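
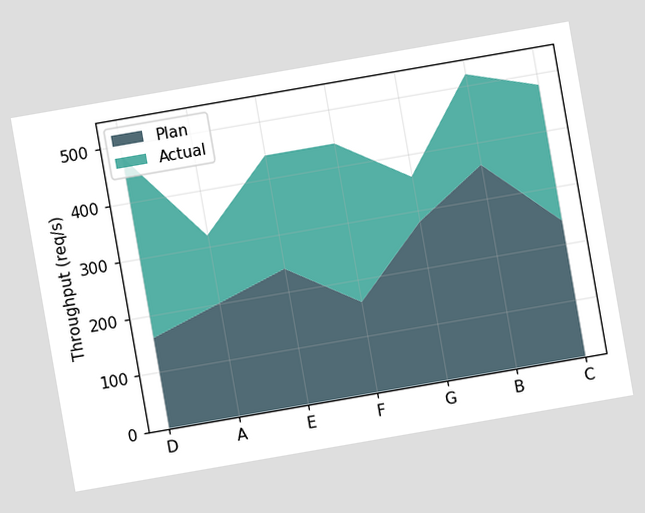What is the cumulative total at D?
The chart is tilted about 10° counter-clockwise. The stacked total at D reaches 480req/s.

480req/s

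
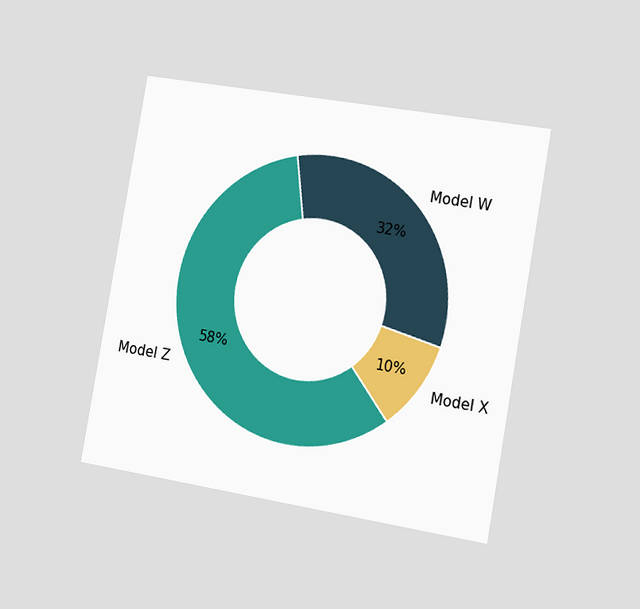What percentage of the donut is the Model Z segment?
The chart is tilted about 10° clockwise and viewed slightly from the right. The Model Z segment takes up 58% of the ring.

58%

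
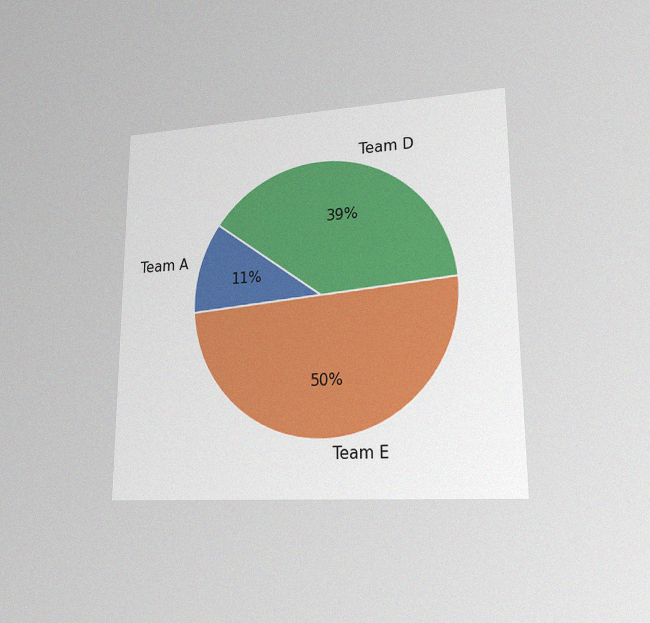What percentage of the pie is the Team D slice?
The chart is viewed at a slight angle, with some photo noise. The Team D slice takes up 39% of the pie.

39%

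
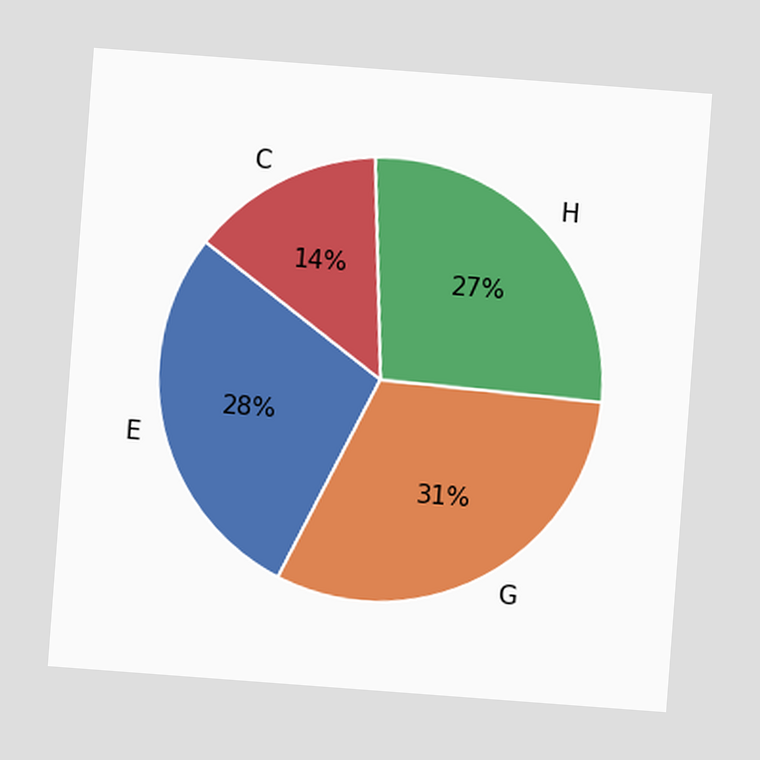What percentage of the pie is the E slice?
The chart is tilted about 4° clockwise. The E slice takes up 28% of the pie.

28%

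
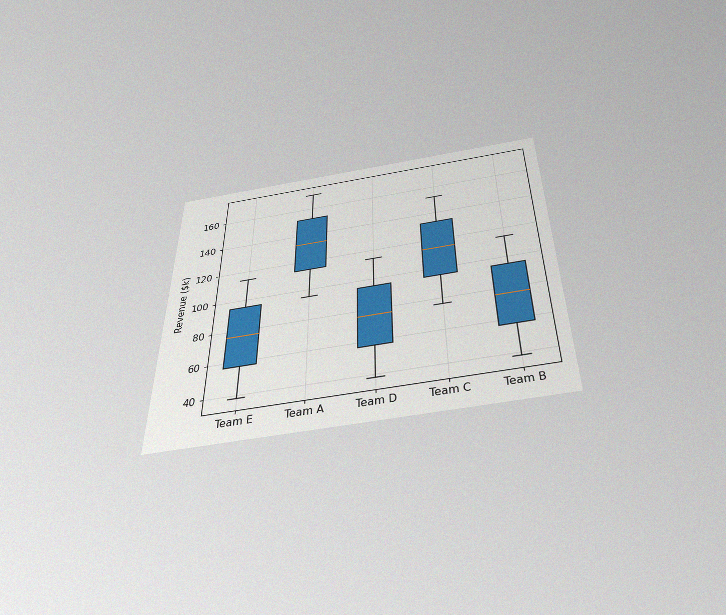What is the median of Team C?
$114k

The chart is viewed slightly from below, with some photo noise. The median line in the Team C box sits at $114k.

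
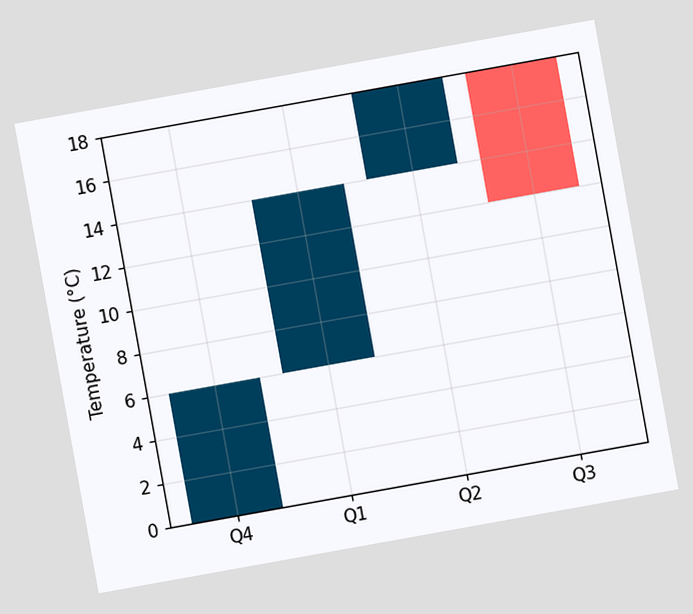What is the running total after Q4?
6°C

The chart is tilted about 10° counter-clockwise. After Q4 the running total reaches 6°C.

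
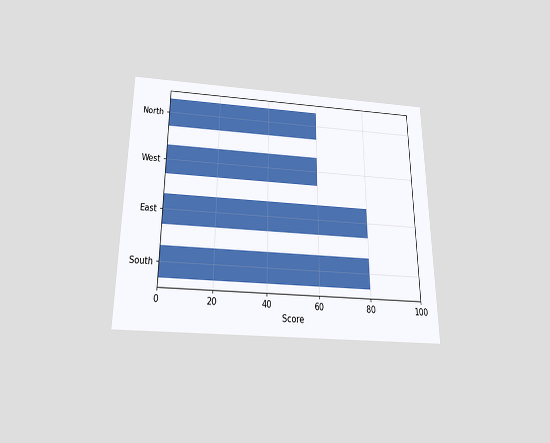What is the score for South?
80

The chart is viewed slightly from below. Reading along the chart's x-axis, the South bar reaches 80.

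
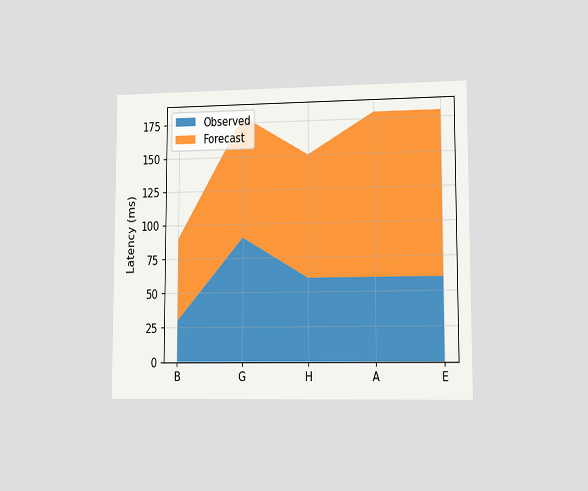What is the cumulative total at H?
150ms

The chart is viewed at a slight angle. The stacked total at H reaches 150ms.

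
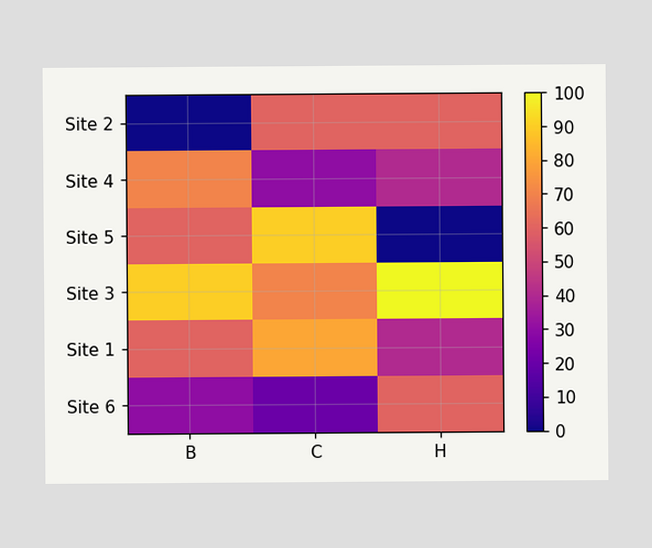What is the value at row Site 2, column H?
Matching cell (Site 2, H) against the colorbar gives 60.

60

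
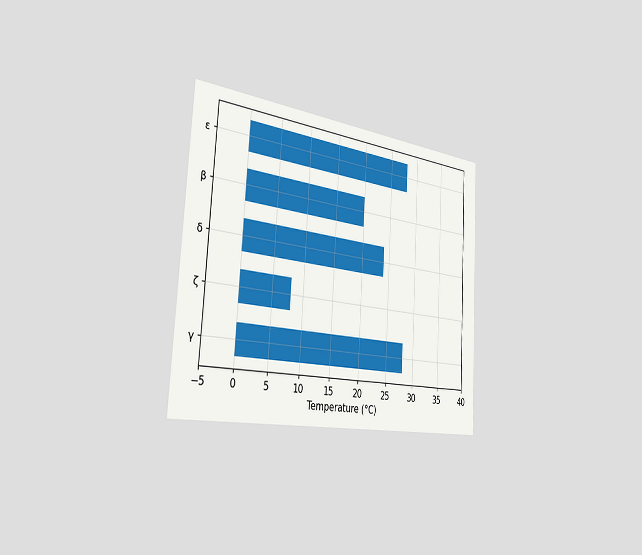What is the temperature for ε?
28°C

The chart is tilted about 3° clockwise and viewed slightly from the left. Reading along the chart's x-axis, the ε bar reaches 28°C.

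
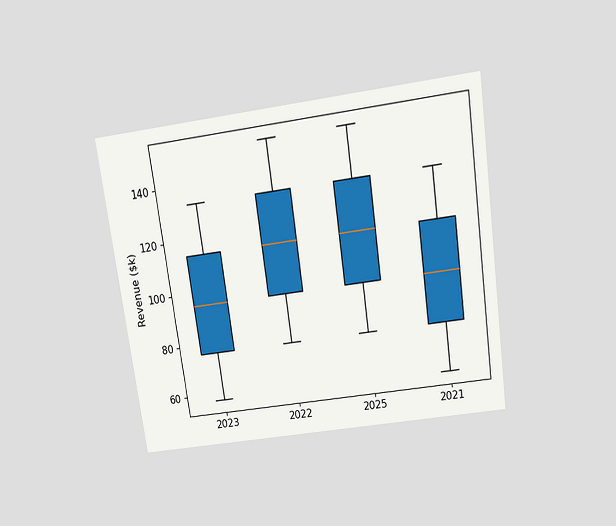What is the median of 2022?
$114k

The chart is tilted about 8° counter-clockwise and viewed slightly from above. The median line in the 2022 box sits at $114k.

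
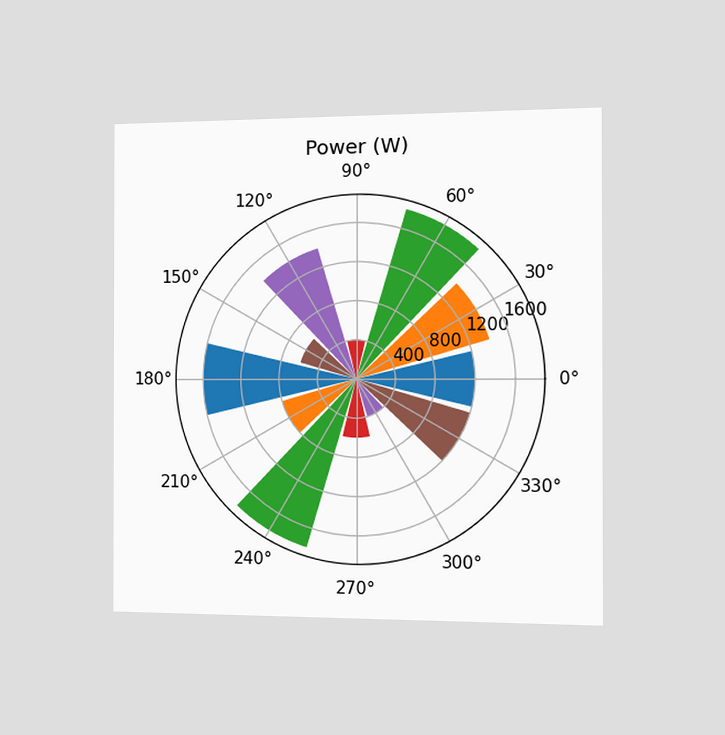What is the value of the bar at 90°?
The chart is viewed slightly from the right. The bar at 90° reaches 400W on the radial axis.

400W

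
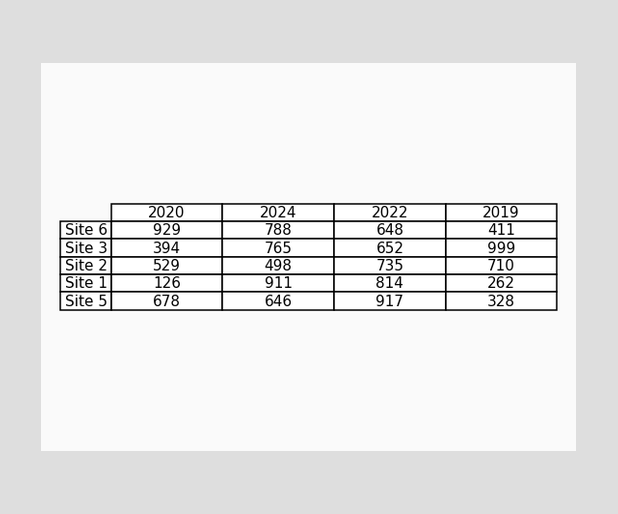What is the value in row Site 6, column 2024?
The (Site 6, 2024) cell reads 788.

788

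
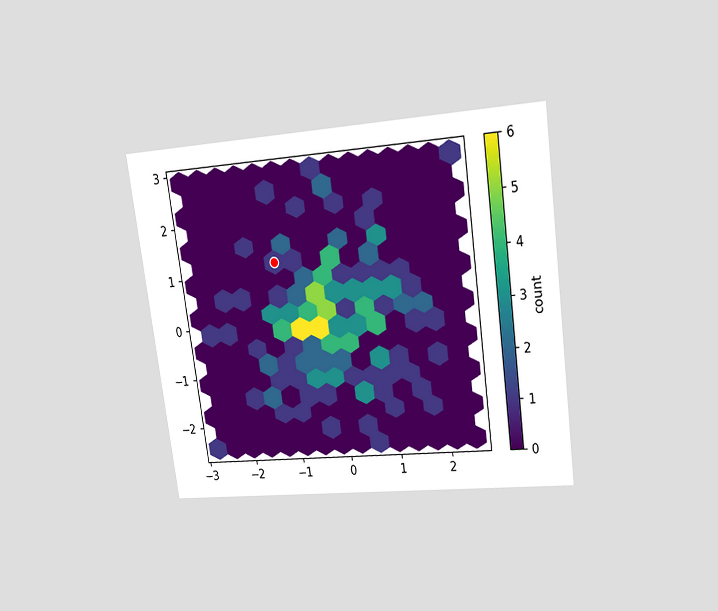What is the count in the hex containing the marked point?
The chart is tilted about 8° counter-clockwise and viewed at a slight angle. The marked hex reads 1 on the colorbar.

1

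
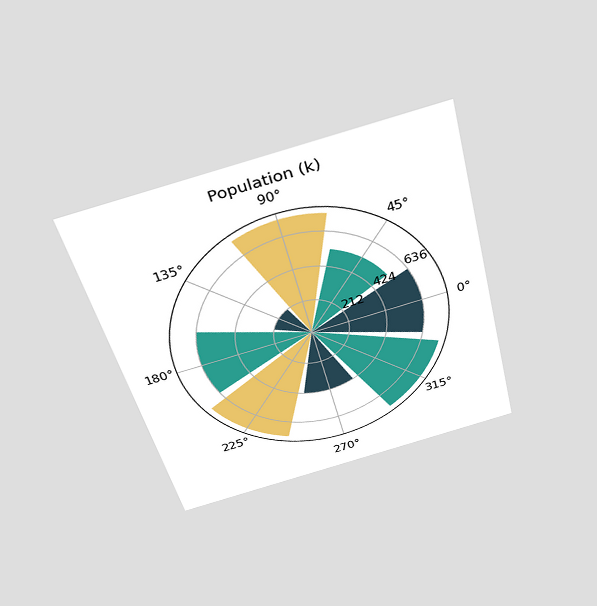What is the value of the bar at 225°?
The chart is tilted about 14° counter-clockwise and viewed slightly from above. The bar at 225° reaches 742k on the radial axis.

742k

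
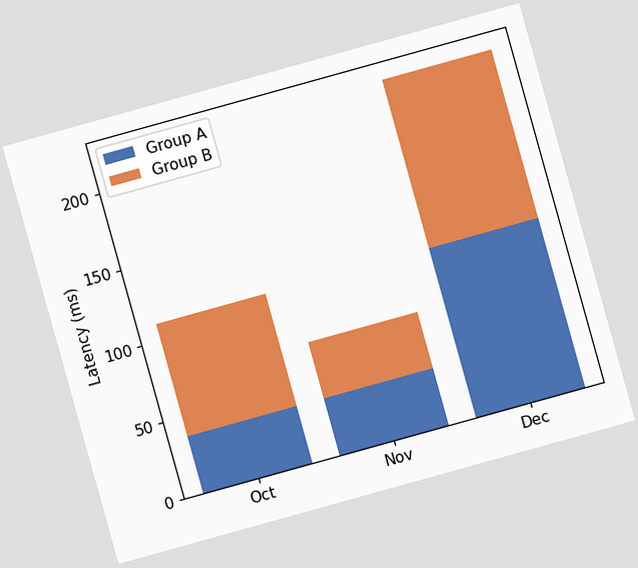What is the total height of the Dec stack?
222ms

The chart is tilted about 16° counter-clockwise. The Dec stack's top reaches 222ms on the y-axis.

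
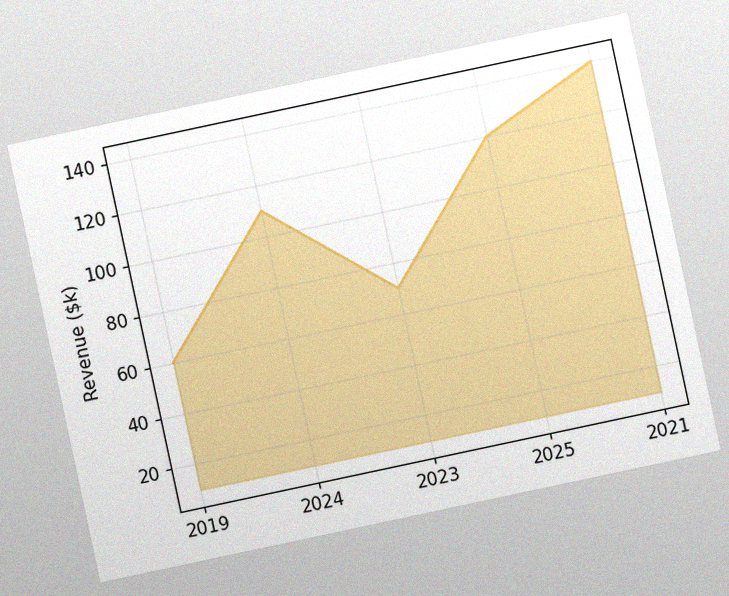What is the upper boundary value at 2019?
$60k

The chart is tilted about 12° counter-clockwise, with some photo noise. At 2019 the upper boundary is at $60k.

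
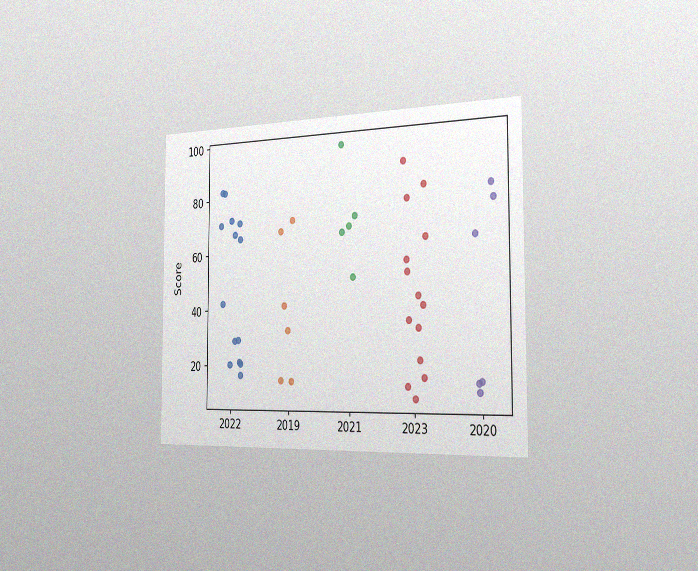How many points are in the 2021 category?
5

The chart is viewed slightly from the right, with some photo noise. Counting the markers in the 2021 column gives 5.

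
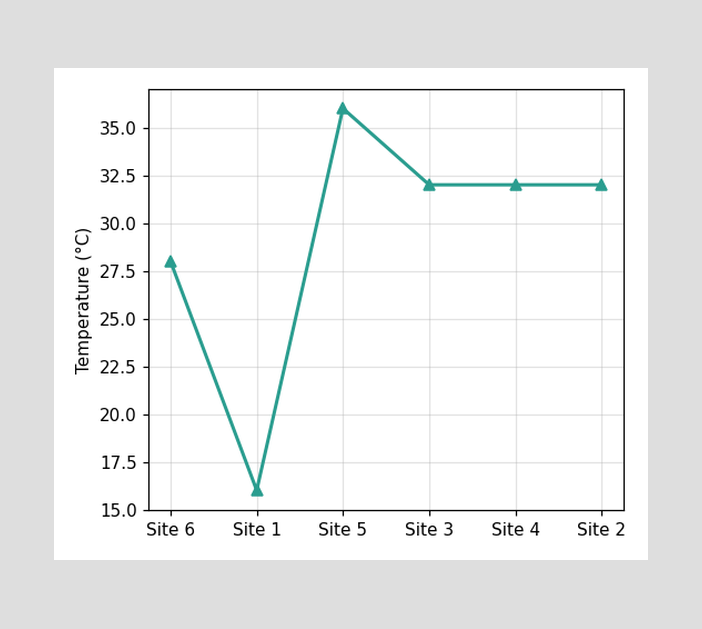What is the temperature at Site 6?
28°C

At Site 6, the line is at 28°C.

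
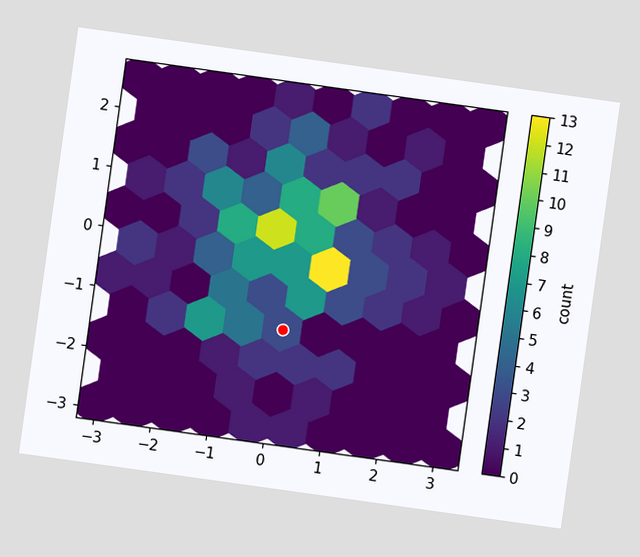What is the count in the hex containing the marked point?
3

The chart is tilted about 8° clockwise. The marked hex reads 3 on the colorbar.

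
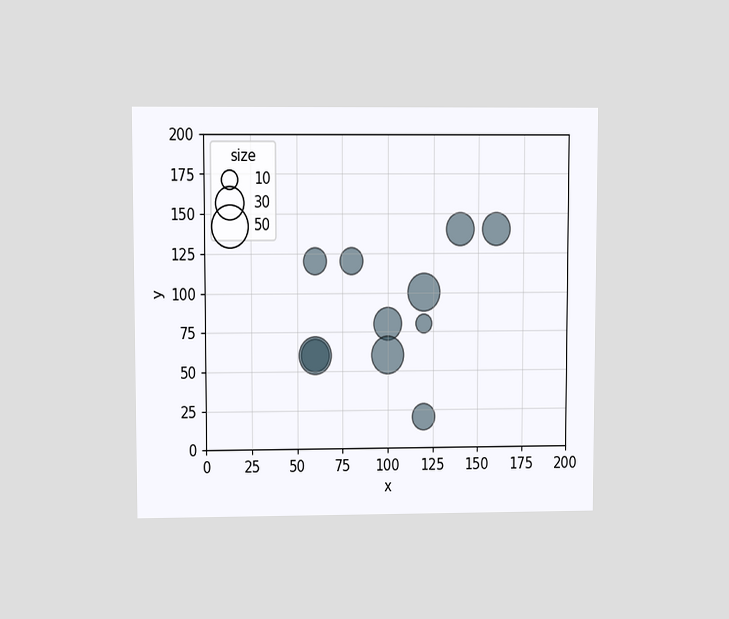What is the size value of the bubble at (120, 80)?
The chart is viewed at a slight angle. Matching the bubble at (120, 80) against the size legend gives 10.

10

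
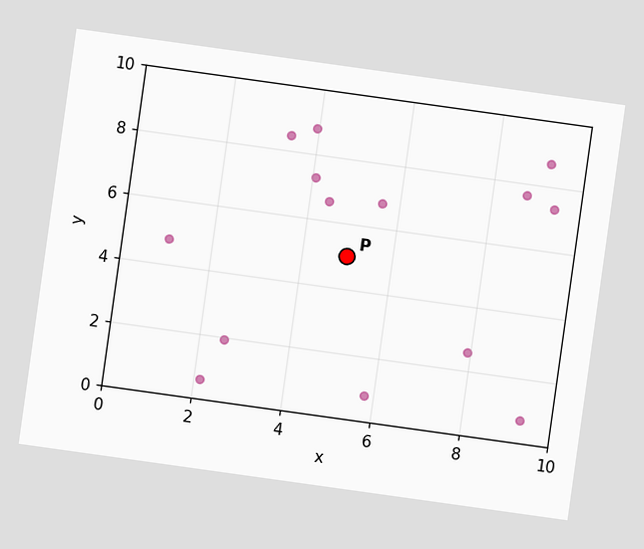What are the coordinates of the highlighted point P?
The chart is tilted about 8° clockwise. Following the gridlines from P to each axis, P sits at (5, 5).

(5, 5)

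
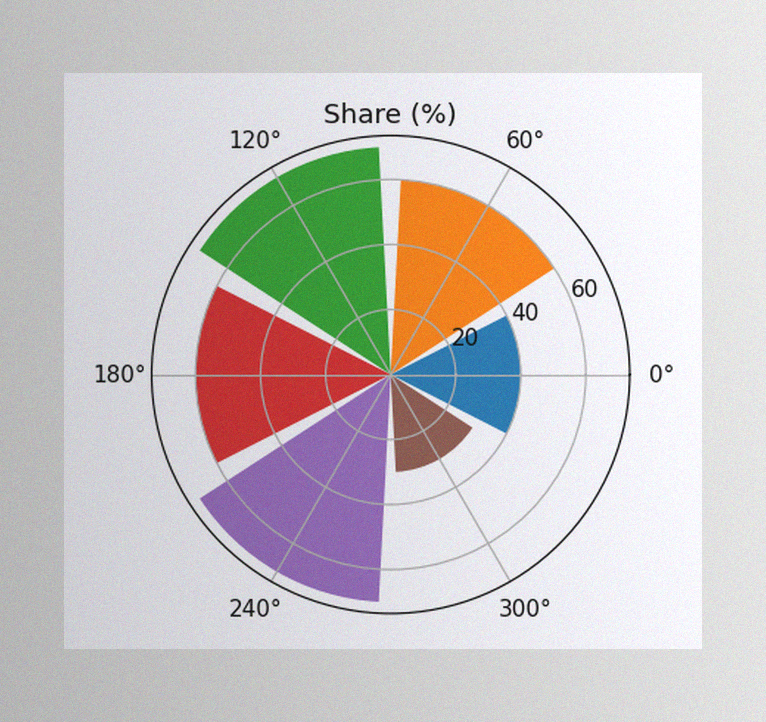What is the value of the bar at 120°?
70%

The image has some photo noise and uneven lighting. The bar at 120° reaches 70% on the radial axis.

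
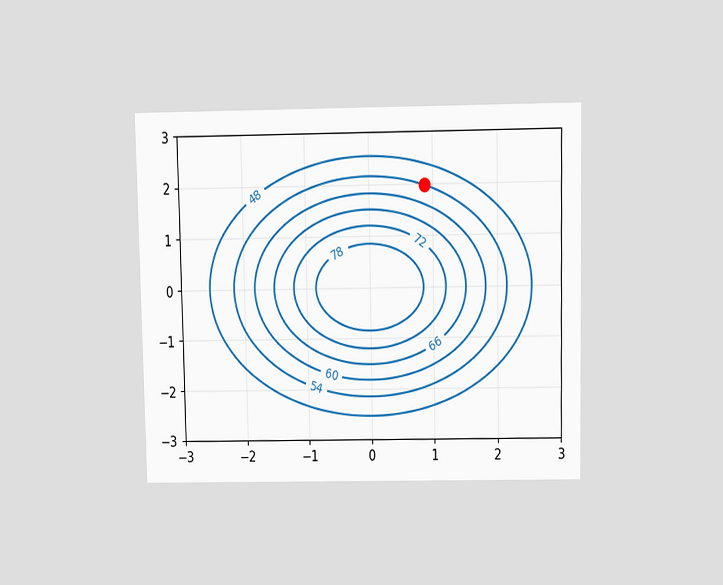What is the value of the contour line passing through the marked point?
The chart is viewed slightly from above. The marked point sits on the contour labelled 54.

54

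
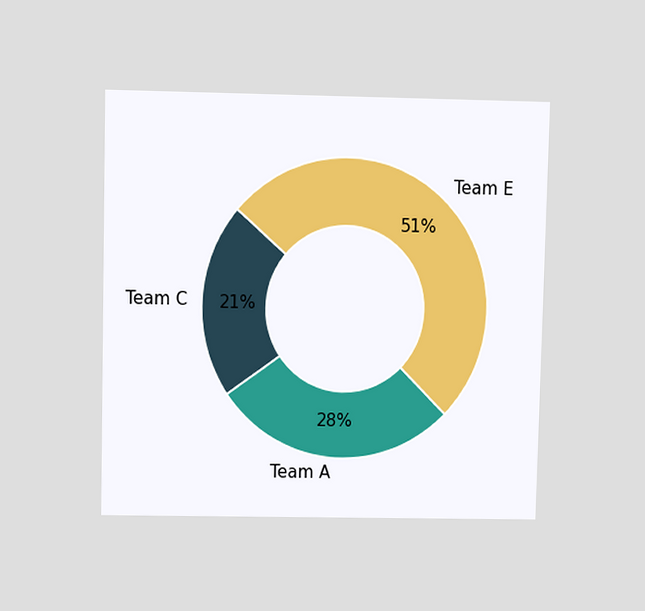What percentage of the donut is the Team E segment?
51%

The chart is viewed at a slight angle. The Team E segment takes up 51% of the ring.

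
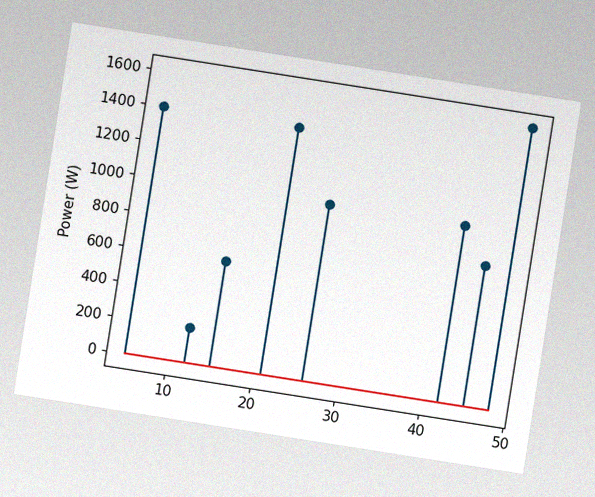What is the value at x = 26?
The chart is tilted about 9° clockwise, with some photo noise. The stem at x=26 reaches 1000W.

1000W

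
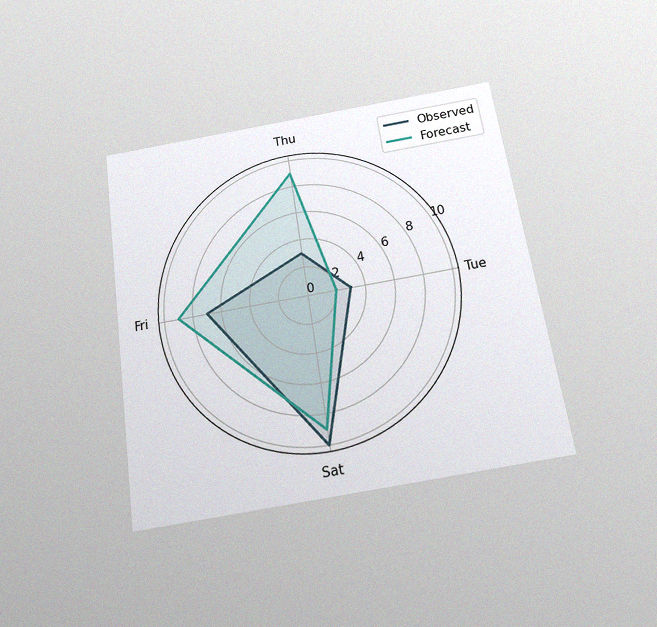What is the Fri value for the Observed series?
The chart is tilted about 8° counter-clockwise and viewed slightly from below, with some photo noise. On the Fri axis, Observed reaches 7.

7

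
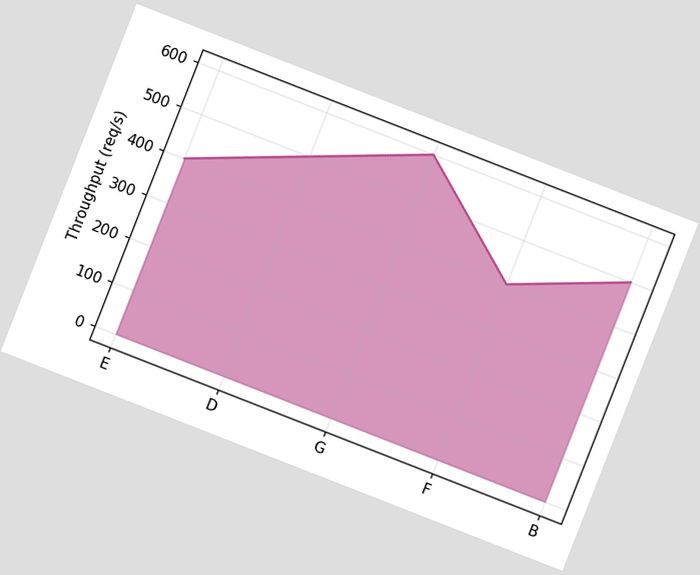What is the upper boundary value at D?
500req/s

The chart is tilted about 21° clockwise. At D the upper boundary is at 500req/s.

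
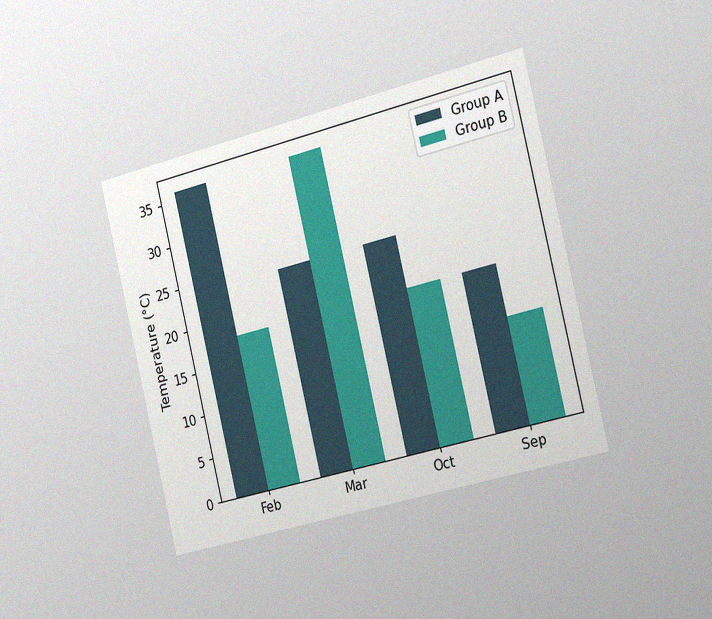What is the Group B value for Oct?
18°C

The chart is tilted about 14° counter-clockwise and viewed slightly from the right, with some photo noise. The Group B bar at Oct reaches 18°C on the y-axis.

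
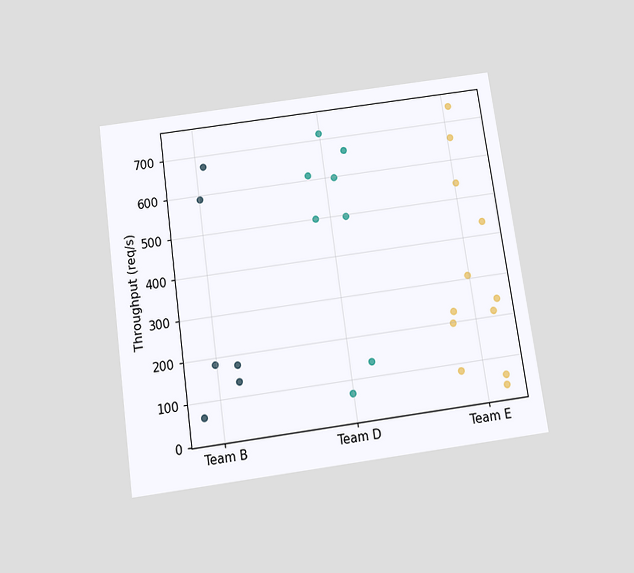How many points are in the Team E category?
12

The chart is tilted about 8° counter-clockwise and viewed slightly from below. Counting the markers in the Team E column gives 12.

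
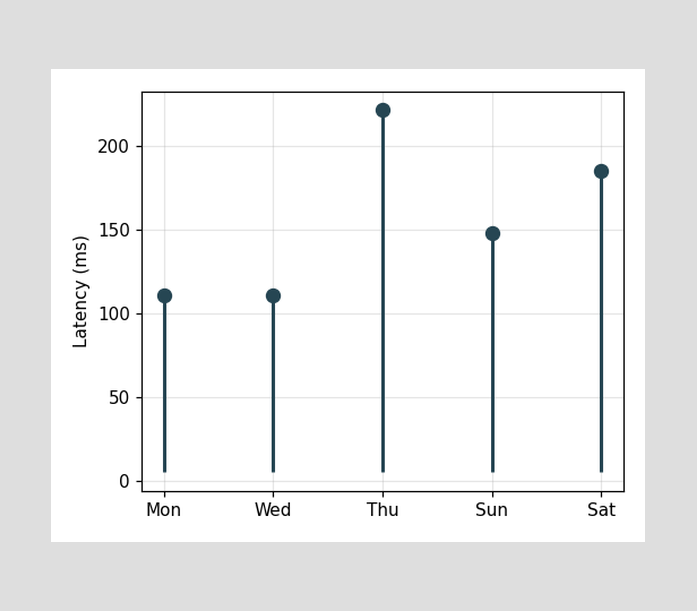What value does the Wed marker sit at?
111ms

The Wed marker sits at 111ms.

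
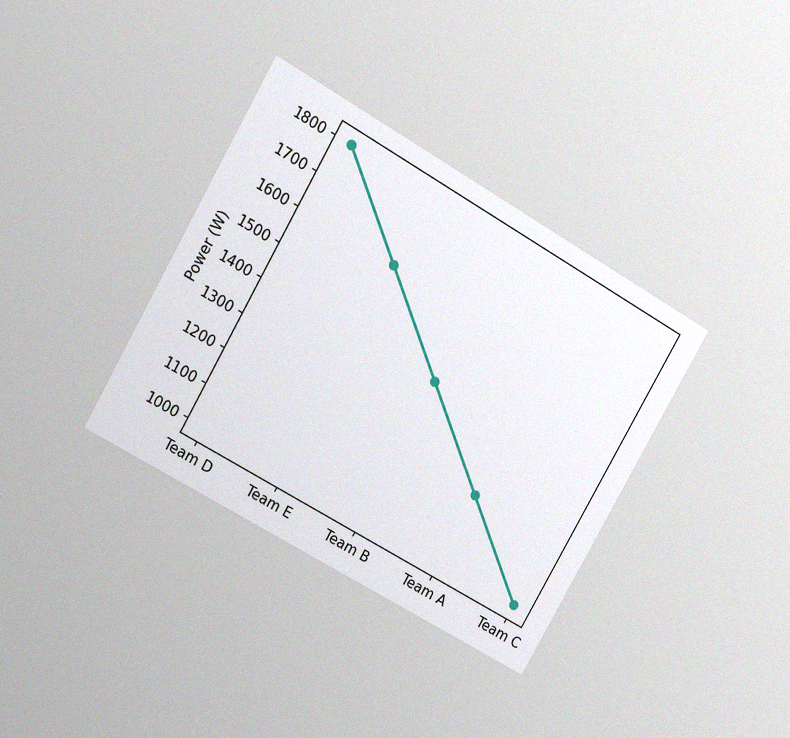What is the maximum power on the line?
1800W

The chart is tilted about 30° clockwise and viewed at a slight angle, with some photo noise. The highest point is at Team D, and reading across to the y-axis gives 1800W.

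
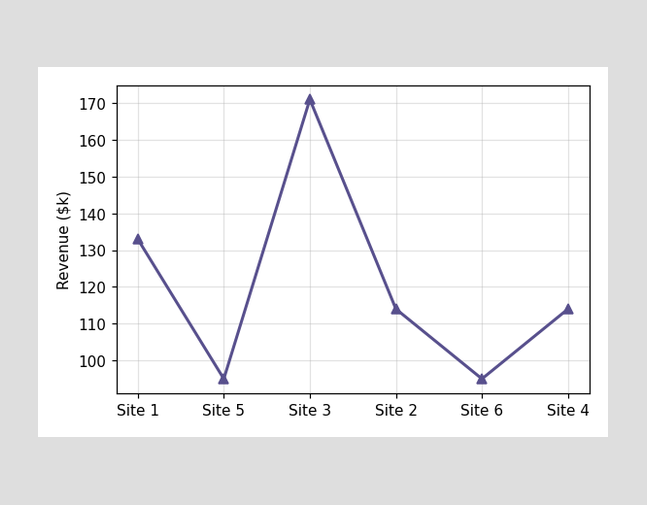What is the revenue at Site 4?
$114k

At Site 4, the line is at $114k.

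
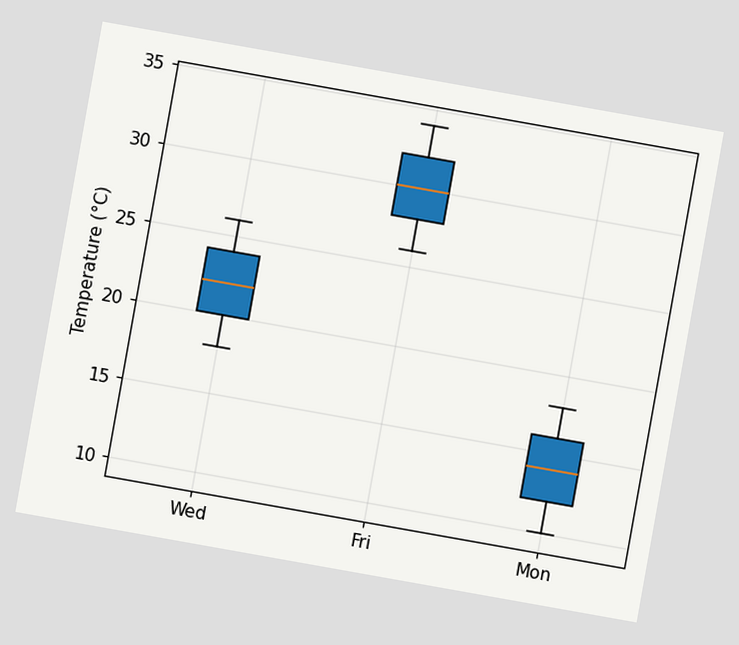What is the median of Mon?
The chart is tilted about 10° clockwise. The median line in the Mon box sits at 14°C.

14°C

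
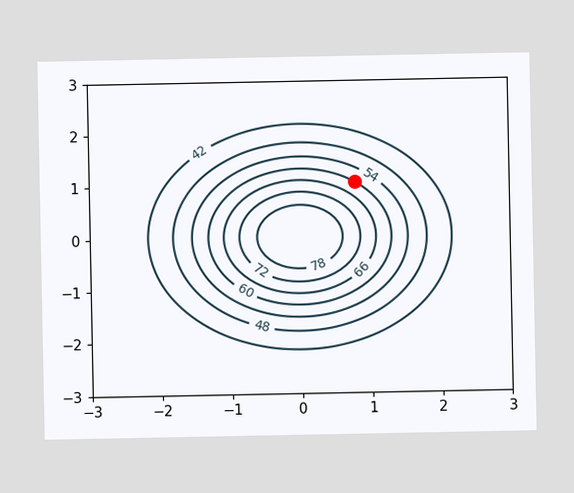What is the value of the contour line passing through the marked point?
60

The marked point sits on the contour labelled 60.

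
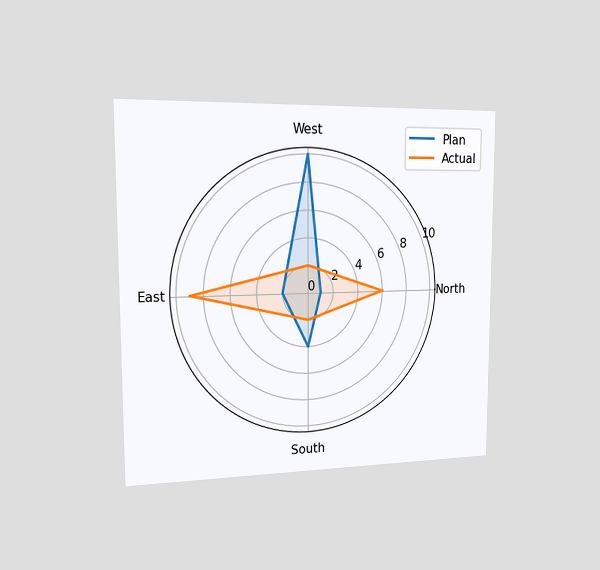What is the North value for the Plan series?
1

The chart is viewed slightly from the left. On the North axis, Plan reaches 1.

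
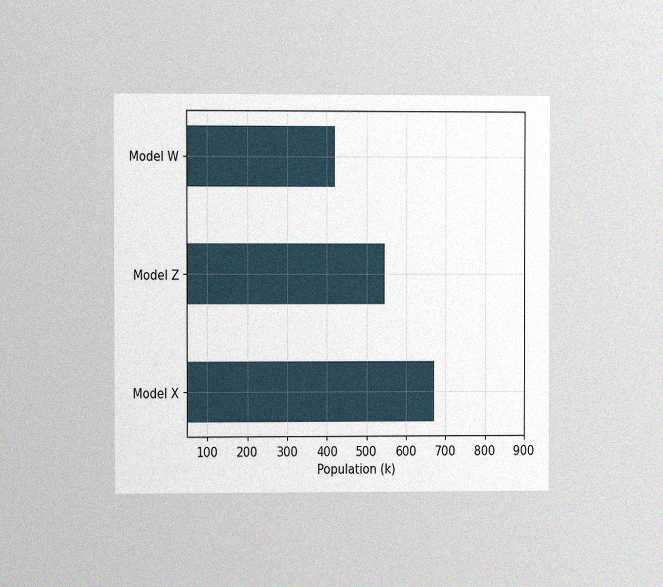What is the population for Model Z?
546k

The chart is viewed at a slight angle, with some photo noise. Reading along the chart's x-axis, the Model Z bar reaches 546k.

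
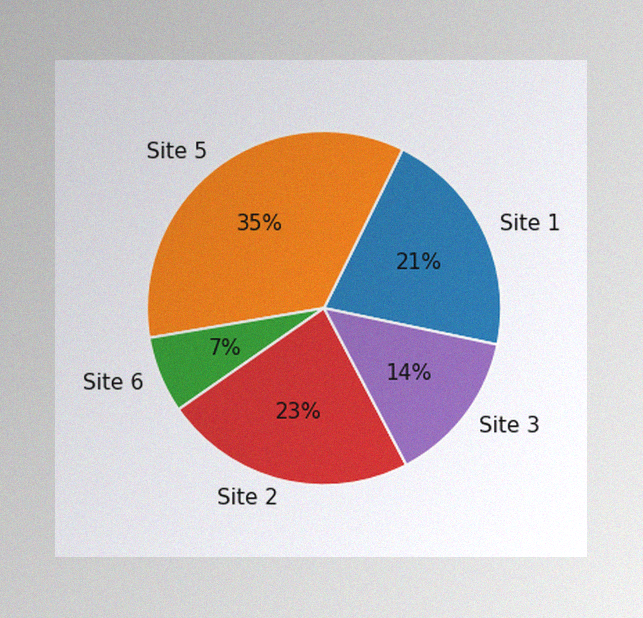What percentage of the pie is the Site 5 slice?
The image has some photo noise and uneven lighting. The Site 5 slice takes up 35% of the pie.

35%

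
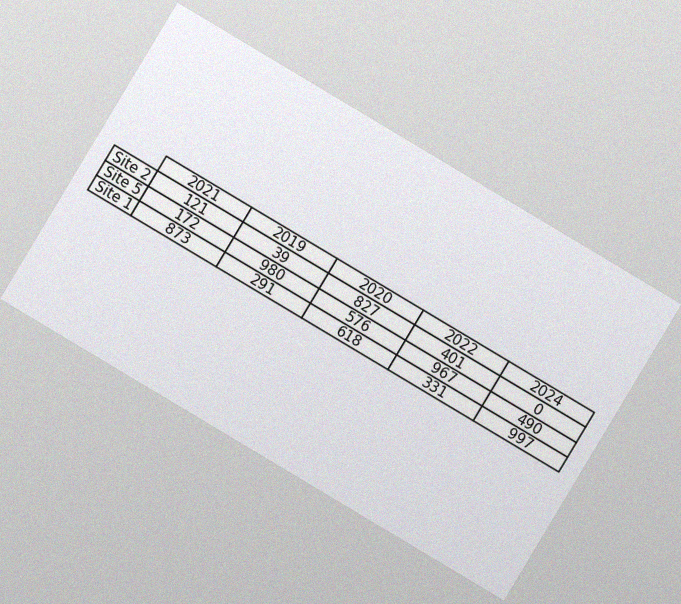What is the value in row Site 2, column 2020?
827

The chart is tilted about 31° clockwise, with some photo noise. The (Site 2, 2020) cell reads 827.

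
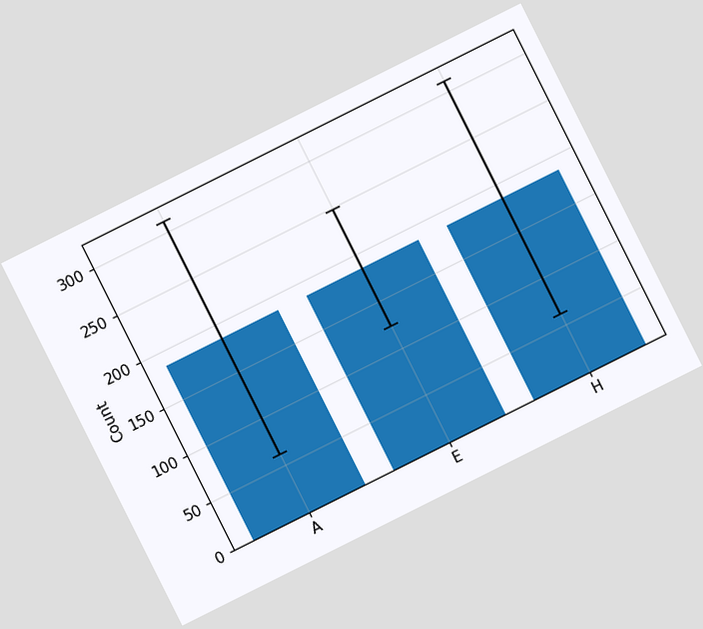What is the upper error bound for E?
248

The chart is tilted about 27° counter-clockwise. The E bar's upper whisker reaches 248.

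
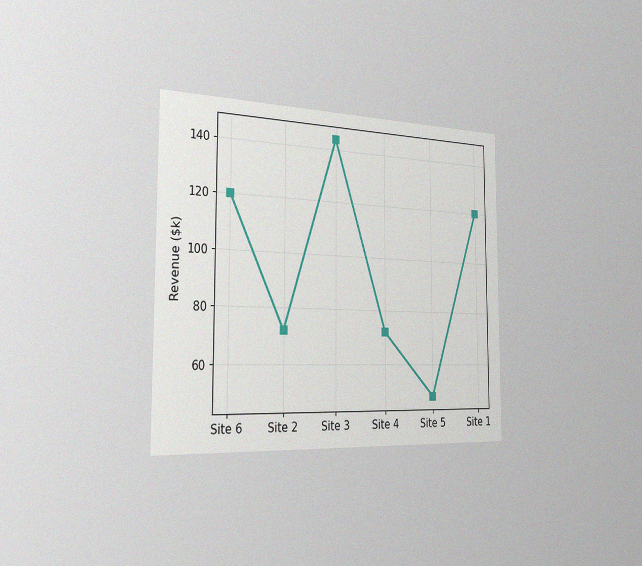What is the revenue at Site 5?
$48k

The chart is viewed slightly from the left, with some photo noise. At Site 5, the line is at $48k.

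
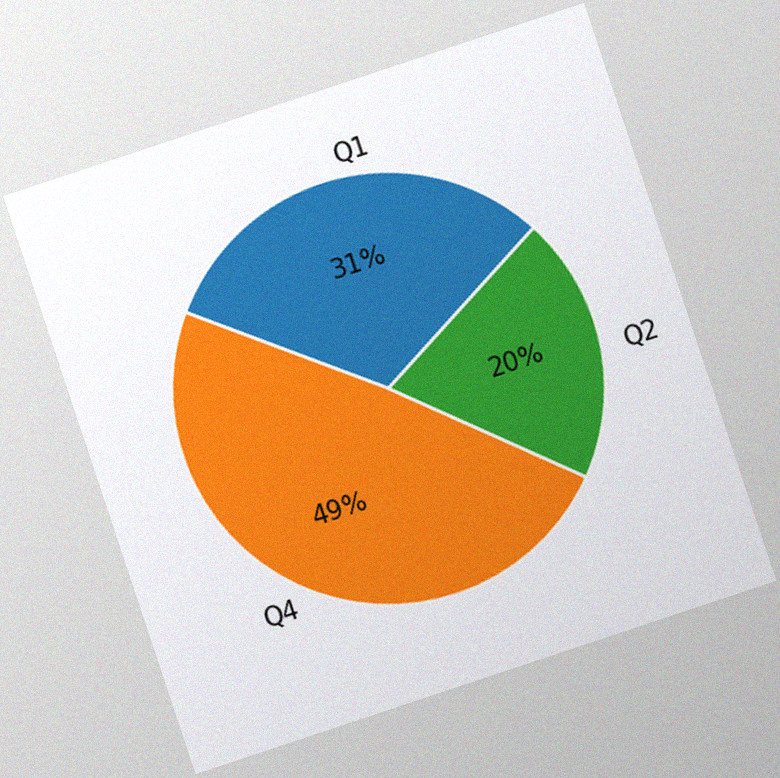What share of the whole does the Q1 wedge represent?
The chart is tilted about 18° counter-clockwise, with some photo noise. The Q1 slice takes up 31% of the pie.

31%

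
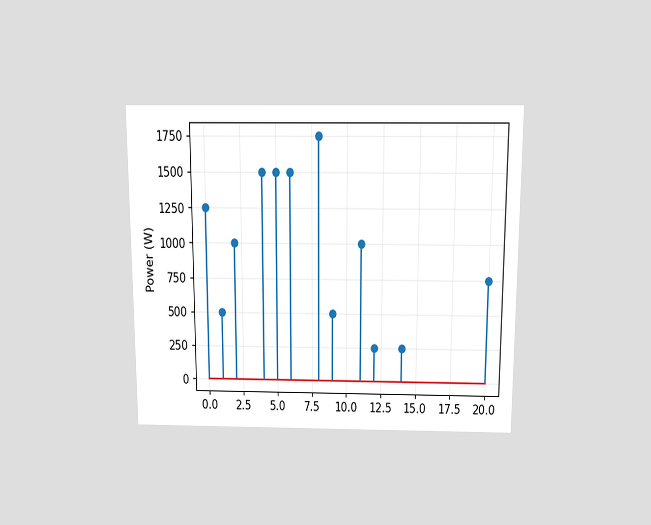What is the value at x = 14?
The chart is viewed slightly from above. The stem at x=14 reaches 250W.

250W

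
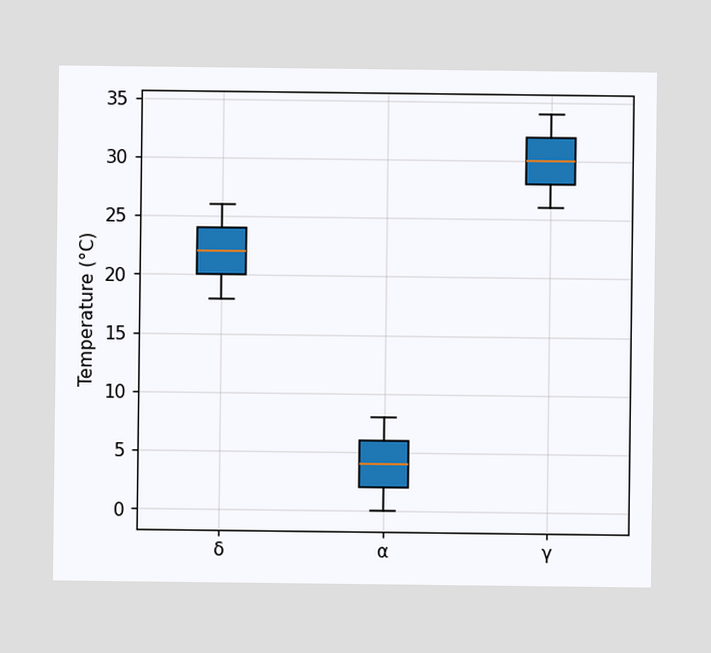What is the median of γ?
30°C

The median line in the γ box sits at 30°C.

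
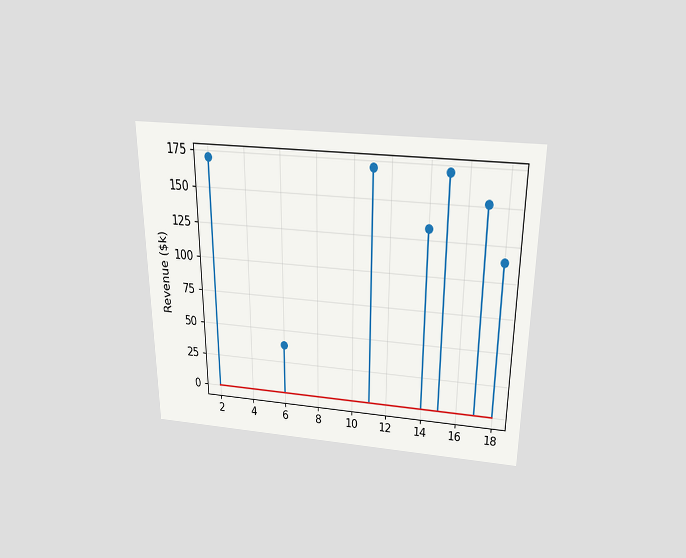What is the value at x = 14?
$133k

The chart is viewed slightly from above. The stem at x=14 reaches $133k.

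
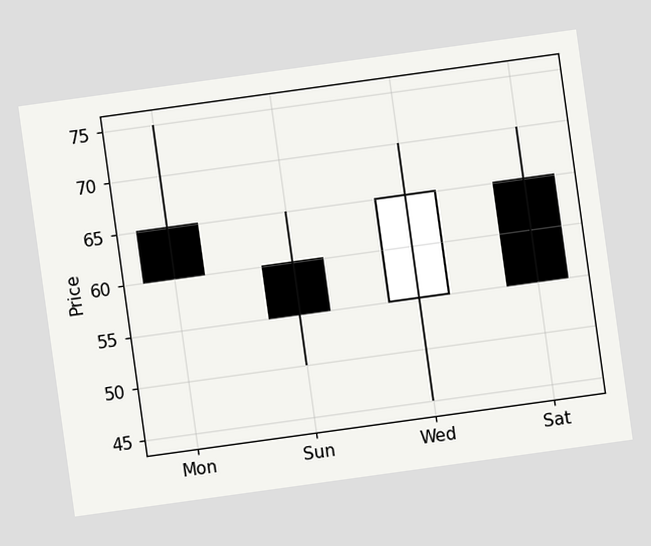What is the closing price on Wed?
65

The chart is tilted about 8° counter-clockwise. The Wed candle closes at 65.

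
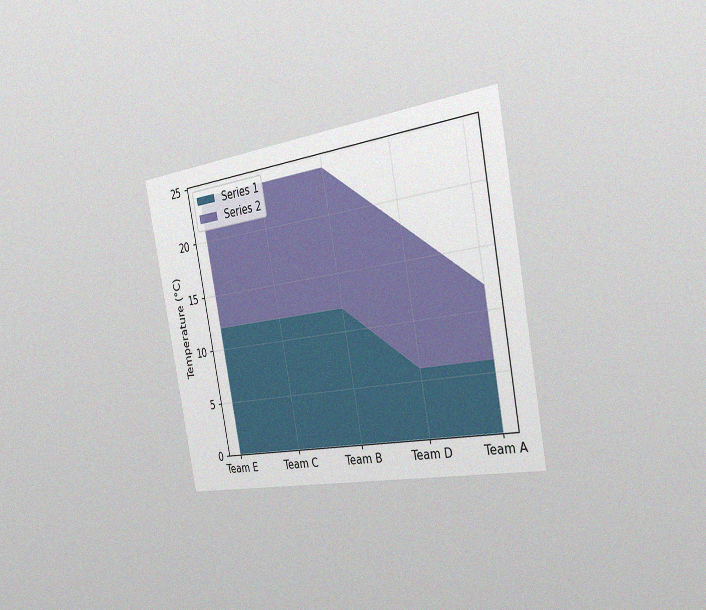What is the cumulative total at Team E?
The chart is tilted about 11° counter-clockwise and viewed slightly from the right, with some photo noise. The stacked total at Team E reaches 24°C.

24°C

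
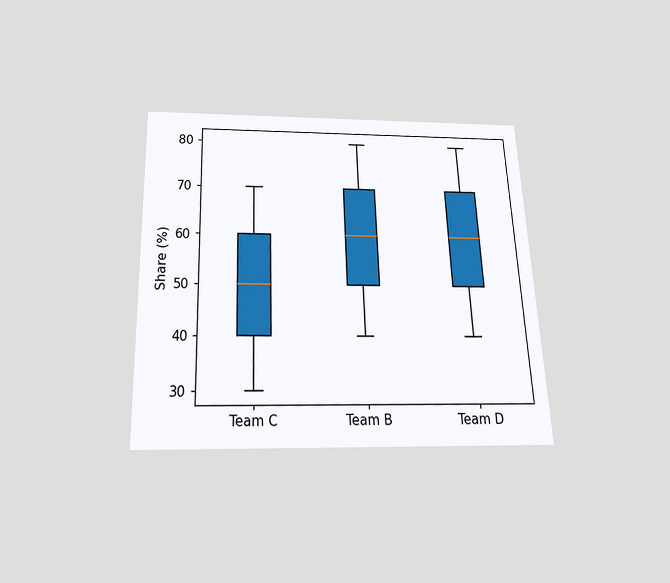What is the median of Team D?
60%

The chart is tilted about 2° counter-clockwise and viewed slightly from below. The median line in the Team D box sits at 60%.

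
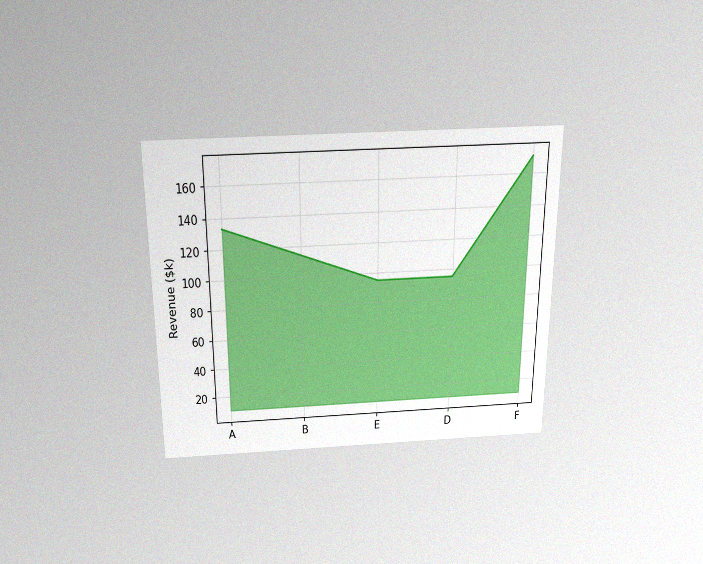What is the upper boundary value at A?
The chart is viewed slightly from above, with some photo noise. At A the upper boundary is at $133k.

$133k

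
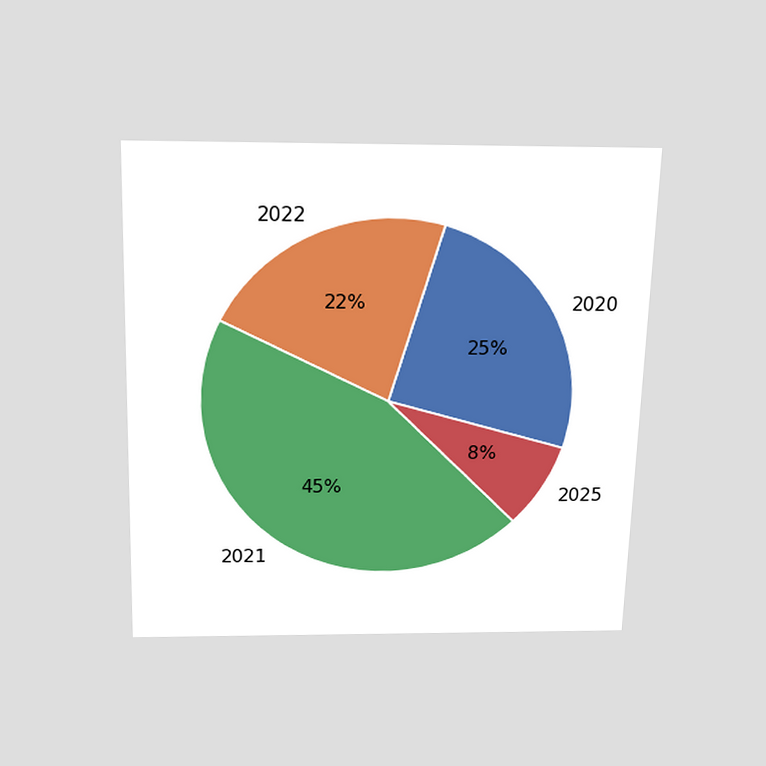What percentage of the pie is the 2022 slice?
22%

The chart is viewed slightly from above. The 2022 slice takes up 22% of the pie.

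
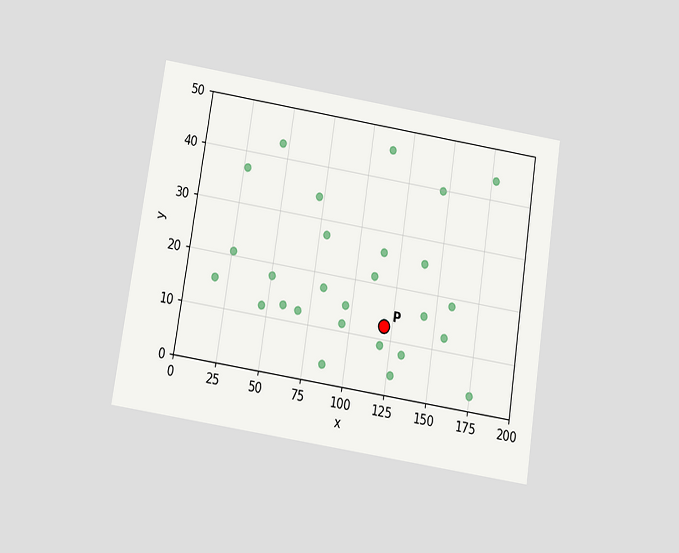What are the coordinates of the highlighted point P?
(120, 12.5)

The chart is tilted about 9° clockwise and viewed slightly from below. Following the gridlines from P to each axis, P sits at (120, 12.5).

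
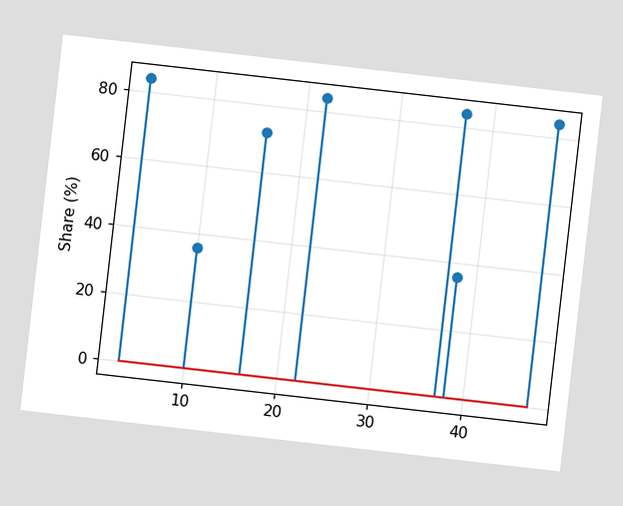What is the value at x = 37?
The chart is tilted about 6° clockwise. The stem at x=37 reaches 84%.

84%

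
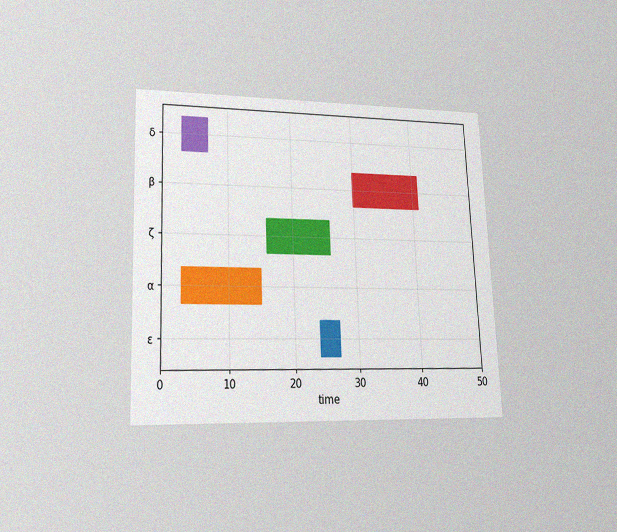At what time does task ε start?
24

The chart is tilted about 2° counter-clockwise and viewed at a slight angle, with some photo noise. The ε bar begins at t=24.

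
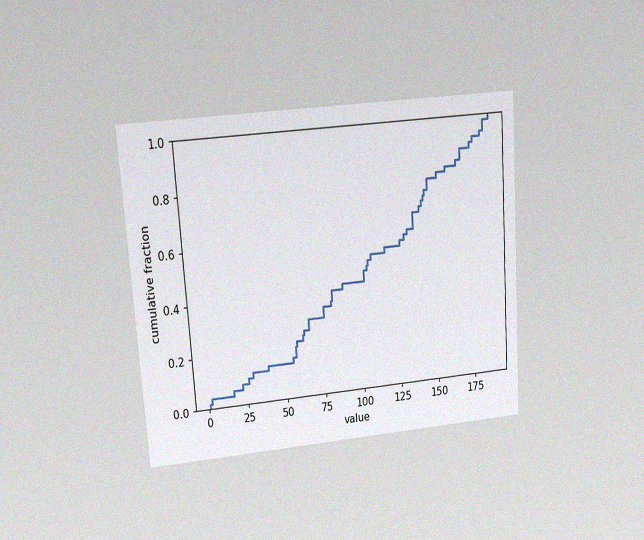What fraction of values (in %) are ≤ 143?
The chart is tilted about 4° counter-clockwise and viewed at a slight angle, with some photo noise. At x=143 the ECDF step is at 72%.

72%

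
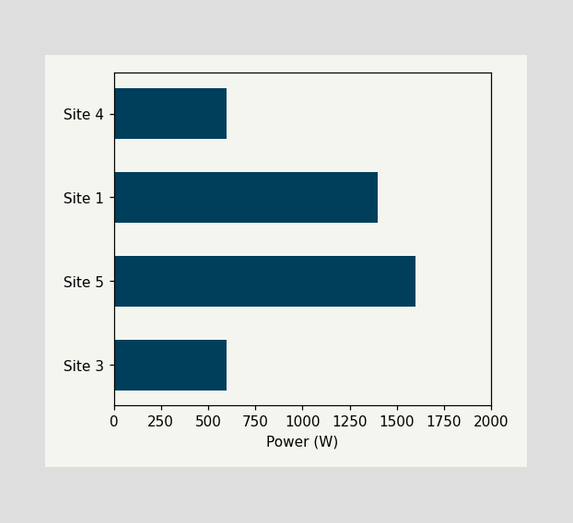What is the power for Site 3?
Reading along the chart's x-axis, the Site 3 bar reaches 600W.

600W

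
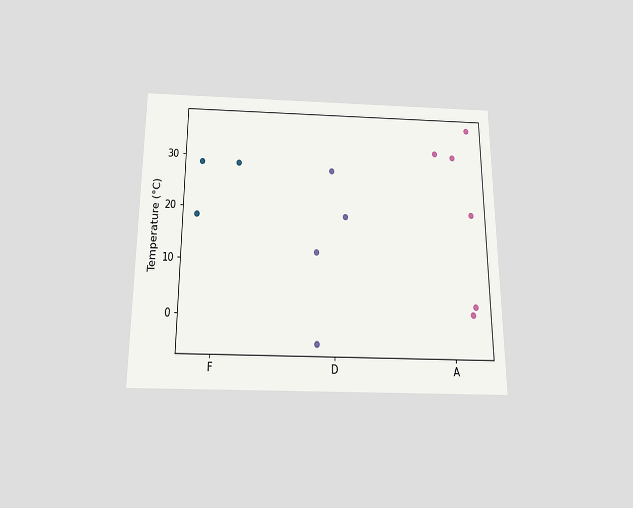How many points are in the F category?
3

The chart is viewed slightly from below. Counting the markers in the F column gives 3.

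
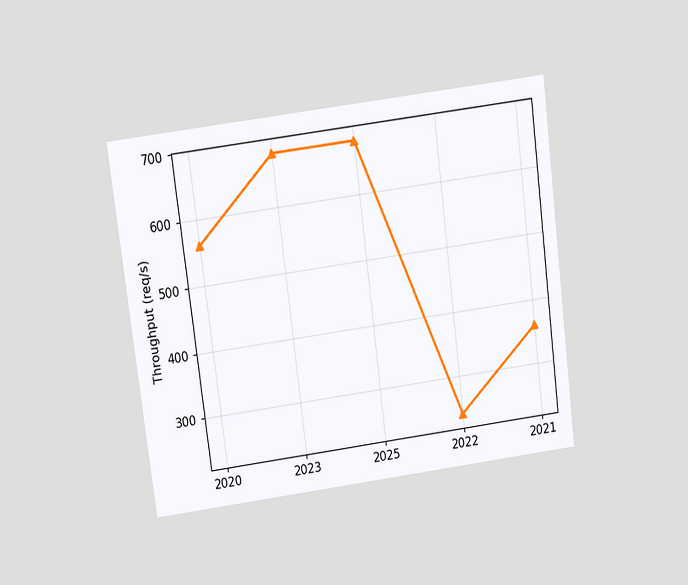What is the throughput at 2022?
240req/s

The chart is tilted about 7° counter-clockwise and viewed slightly from above. At 2022, the line is at 240req/s.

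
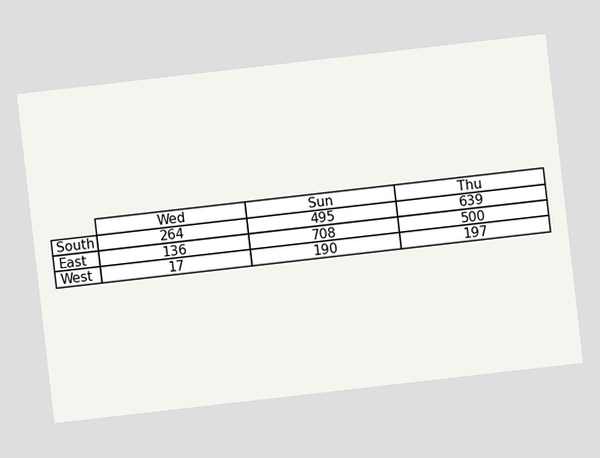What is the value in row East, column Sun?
The chart is tilted about 7° counter-clockwise. The (East, Sun) cell reads 708.

708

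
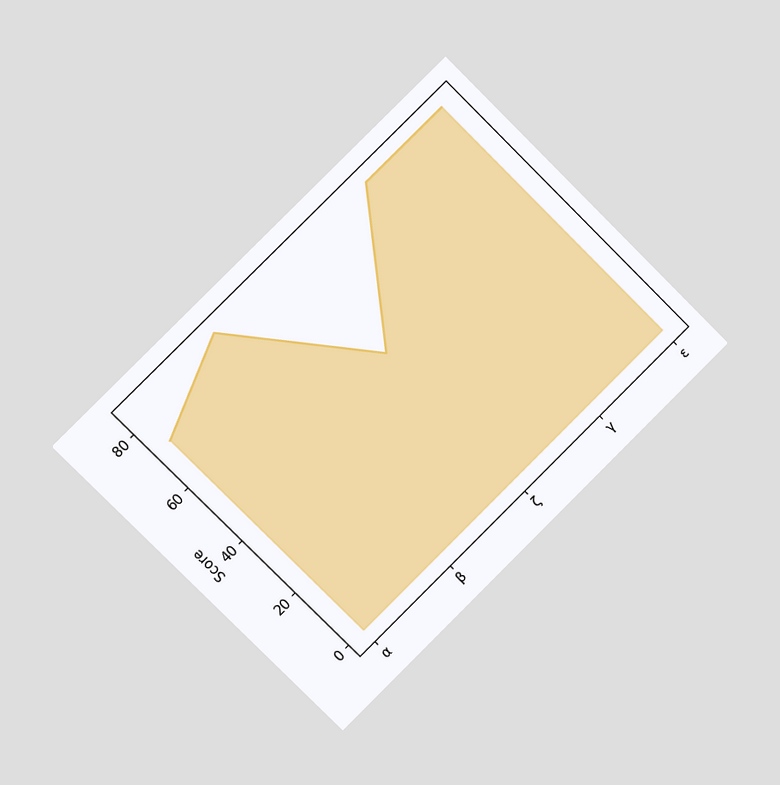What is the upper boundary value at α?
72

The chart is tilted about 45° counter-clockwise and viewed slightly from the left. At α the upper boundary is at 72.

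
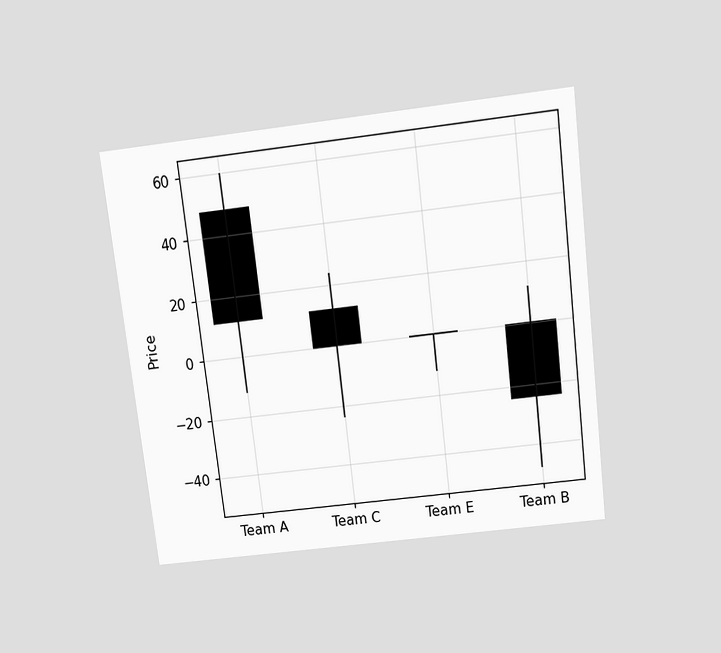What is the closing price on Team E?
0

The chart is tilted about 7° counter-clockwise and viewed slightly from above. The Team E candle closes at 0.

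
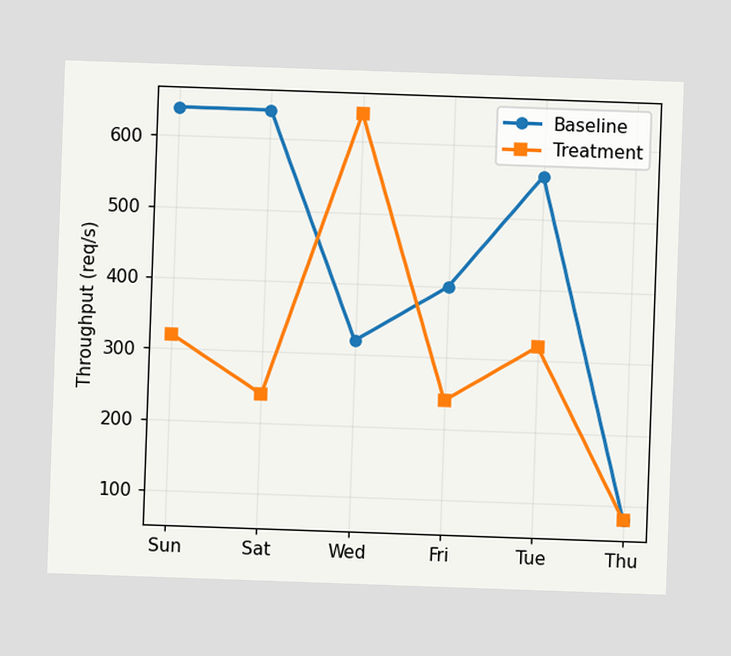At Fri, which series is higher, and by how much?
Baseline, by 160req/s

The chart is tilted about 2° clockwise. At Fri, Baseline sits above the other line by 160req/s.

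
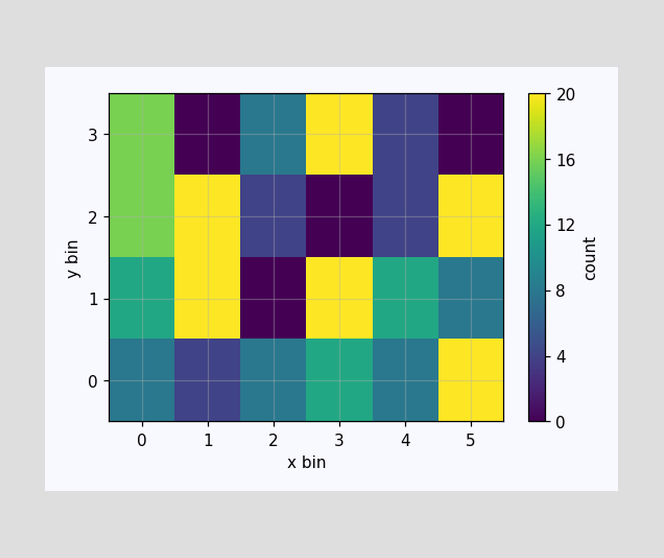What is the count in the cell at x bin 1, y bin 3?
0

Matching the cell (1, 3) against the colorbar gives 0.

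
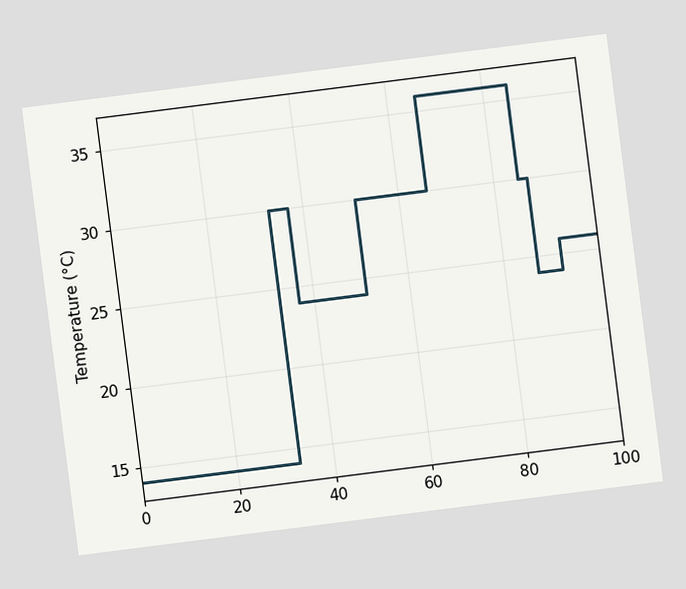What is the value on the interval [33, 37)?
The chart is tilted about 7° counter-clockwise. On [33, 37) the step sits at 30°C.

30°C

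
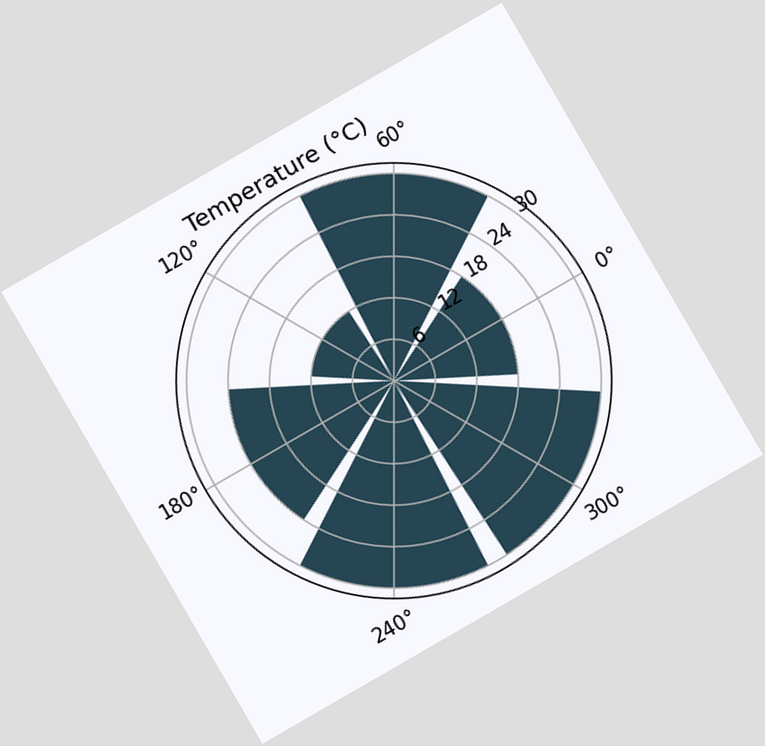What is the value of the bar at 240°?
The chart is tilted about 30° counter-clockwise. The bar at 240° reaches 30°C on the radial axis.

30°C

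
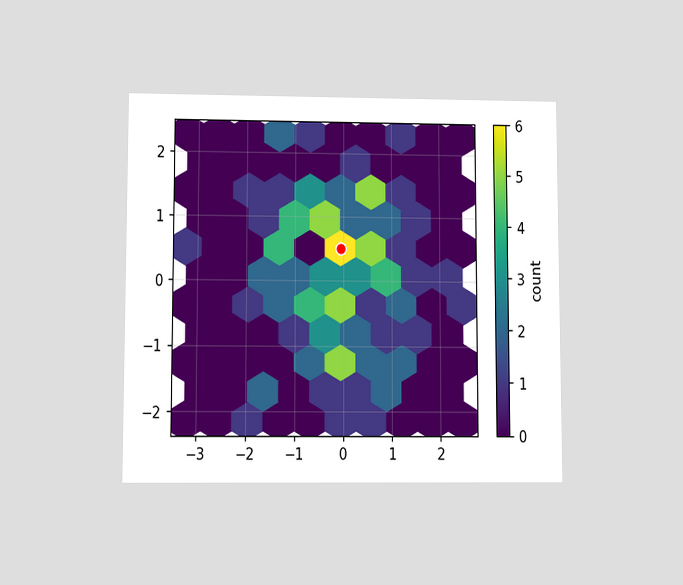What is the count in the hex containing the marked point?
The chart is viewed at a slight angle. The marked hex reads 6 on the colorbar.

6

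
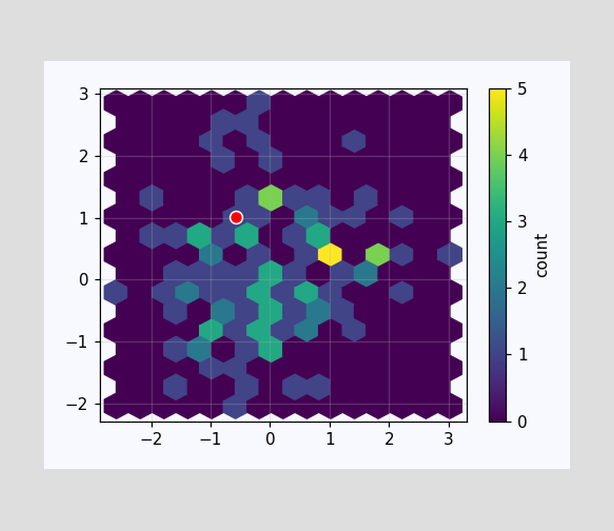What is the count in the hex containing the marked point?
The marked hex reads 1 on the colorbar.

1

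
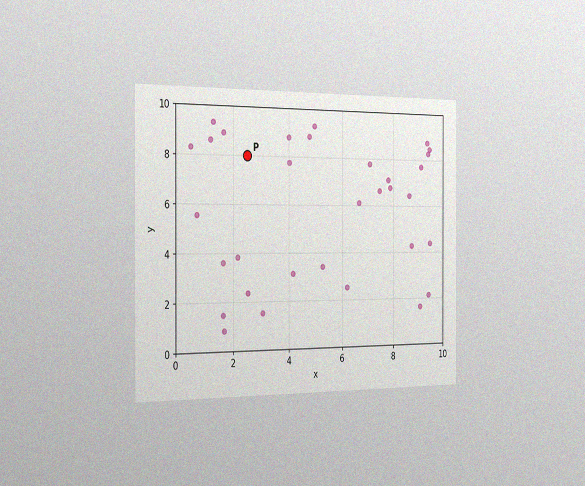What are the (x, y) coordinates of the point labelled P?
(2.5, 8)

The chart is viewed slightly from the left, with some photo noise. Following the gridlines from P to each axis, P sits at (2.5, 8).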